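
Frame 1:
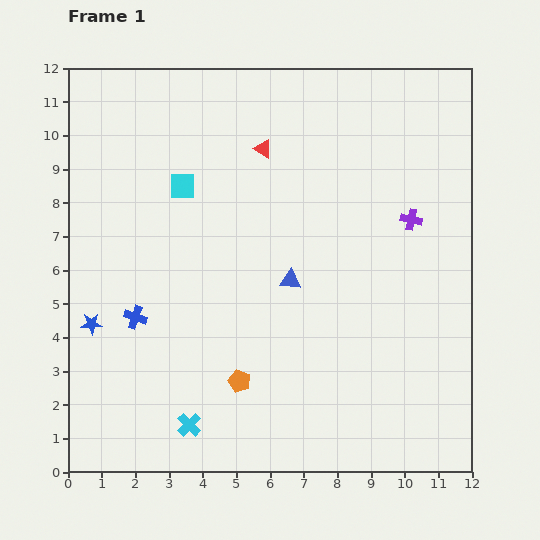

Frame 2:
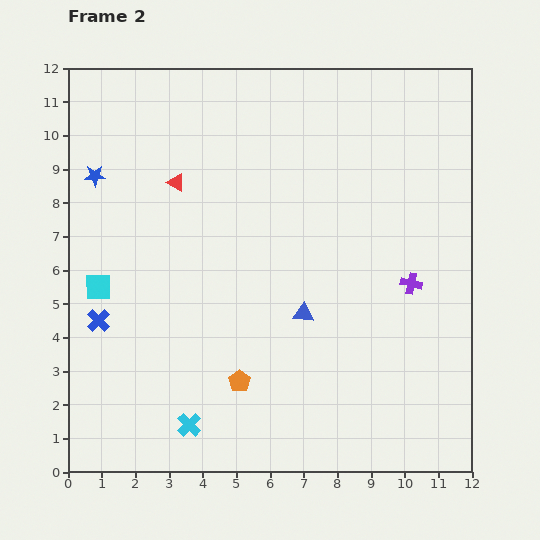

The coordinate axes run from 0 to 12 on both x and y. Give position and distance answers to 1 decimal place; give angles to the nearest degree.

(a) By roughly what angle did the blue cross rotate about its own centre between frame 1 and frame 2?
26° clockwise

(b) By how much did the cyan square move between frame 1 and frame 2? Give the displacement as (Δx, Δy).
(-2.5, -3.0)

The cyan square was at (3.4, 8.5) in frame 1 and (0.9, 5.5) in frame 2.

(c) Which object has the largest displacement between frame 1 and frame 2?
the blue star

(moved 4.4; next 3.9)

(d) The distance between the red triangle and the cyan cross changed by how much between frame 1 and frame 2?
-1.3

Distance in frame 1: 8.5. Distance in frame 2: 7.2.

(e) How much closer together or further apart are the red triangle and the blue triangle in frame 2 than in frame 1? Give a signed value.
+1.4

Distance in frame 1: 4.0. Distance in frame 2: 5.4.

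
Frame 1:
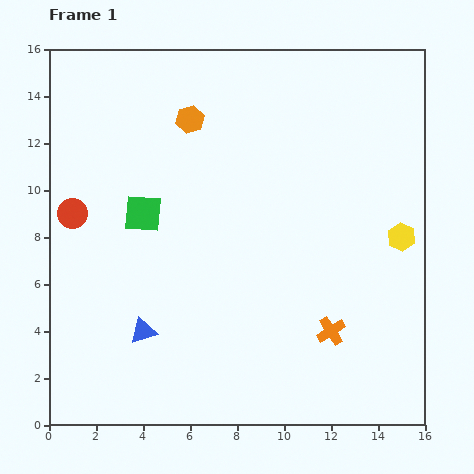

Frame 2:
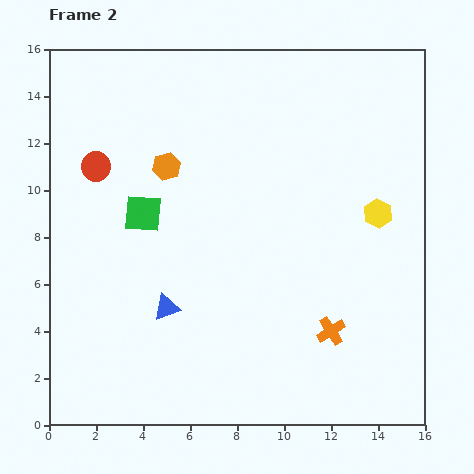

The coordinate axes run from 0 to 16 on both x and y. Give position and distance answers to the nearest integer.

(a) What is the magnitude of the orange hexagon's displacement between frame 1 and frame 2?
2

The orange hexagon moved from (6, 13) to (5, 11), a distance of √(1² + 2²) ≈ 2.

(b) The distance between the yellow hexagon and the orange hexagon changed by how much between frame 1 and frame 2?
-1

Distance in frame 1: 10. Distance in frame 2: 9.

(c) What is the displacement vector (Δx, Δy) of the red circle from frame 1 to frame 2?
(1, 2)

The red circle was at (1, 9) in frame 1 and (2, 11) in frame 2.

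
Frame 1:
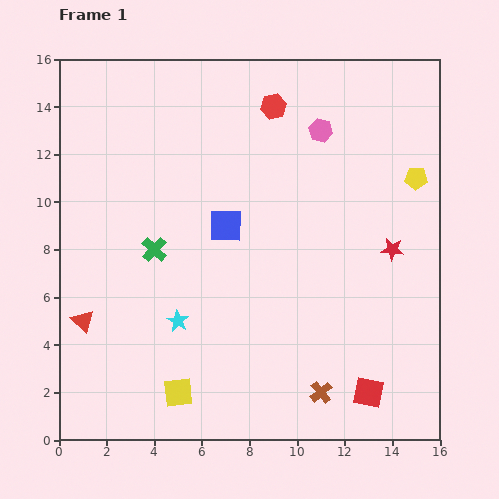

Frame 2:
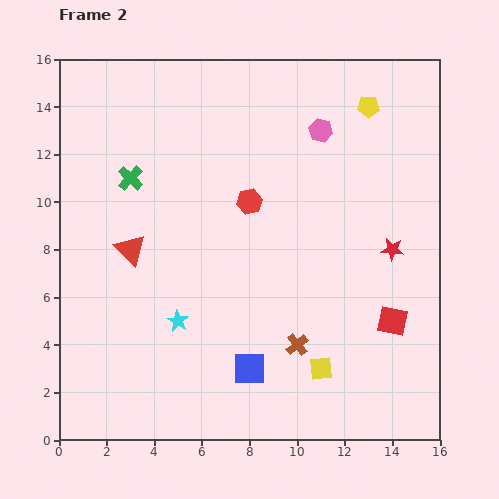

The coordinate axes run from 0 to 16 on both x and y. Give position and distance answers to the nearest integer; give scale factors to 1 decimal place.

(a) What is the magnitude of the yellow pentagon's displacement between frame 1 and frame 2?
4

The yellow pentagon moved from (15, 11) to (13, 14), a distance of √(2² + 3²) ≈ 4.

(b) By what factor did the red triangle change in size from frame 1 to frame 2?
1.4×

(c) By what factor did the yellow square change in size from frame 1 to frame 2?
0.8×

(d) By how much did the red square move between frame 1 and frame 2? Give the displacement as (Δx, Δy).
(1, 3)

The red square was at (13, 2) in frame 1 and (14, 5) in frame 2.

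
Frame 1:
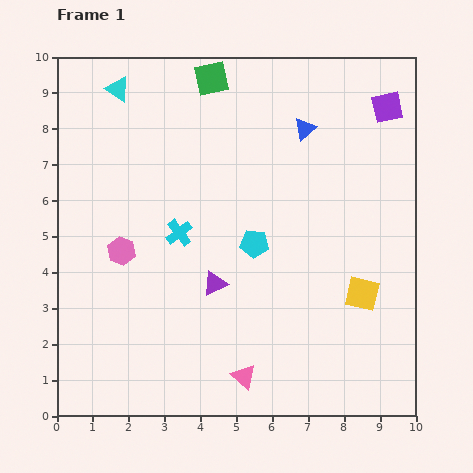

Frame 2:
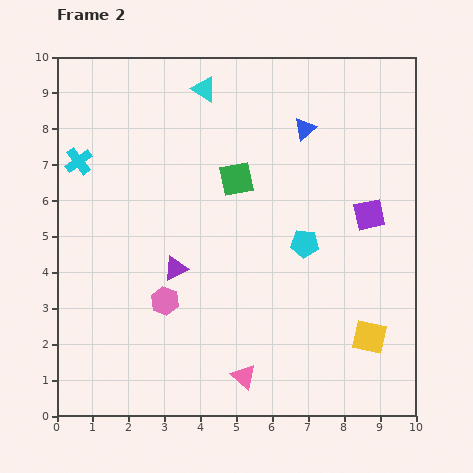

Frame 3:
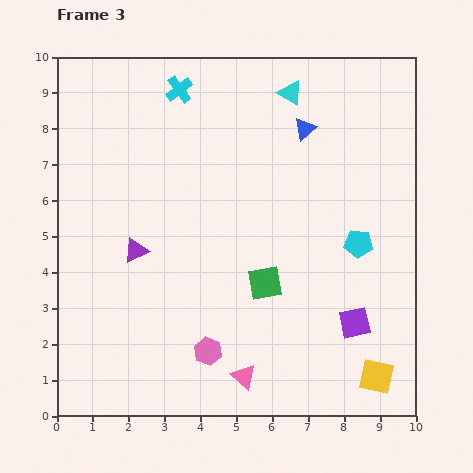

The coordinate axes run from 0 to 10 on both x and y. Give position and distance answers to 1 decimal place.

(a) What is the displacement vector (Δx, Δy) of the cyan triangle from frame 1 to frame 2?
(2.4, 0.0)

The cyan triangle was at (1.7, 9.1) in frame 1 and (4.1, 9.1) in frame 2.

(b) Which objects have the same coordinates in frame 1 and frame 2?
the blue triangle, the pink triangle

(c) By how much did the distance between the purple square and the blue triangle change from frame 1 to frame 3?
+3.2

Distance in frame 1: 2.4. Distance in frame 3: 5.6.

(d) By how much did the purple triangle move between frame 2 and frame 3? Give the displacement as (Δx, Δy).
(-1.1, 0.5)

The purple triangle was at (3.3, 4.1) in frame 2 and (2.2, 4.6) in frame 3.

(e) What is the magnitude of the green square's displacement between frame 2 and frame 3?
3.0

The green square moved from (5.0, 6.6) to (5.8, 3.7), a distance of √(0.8² + 2.9²) ≈ 3.0.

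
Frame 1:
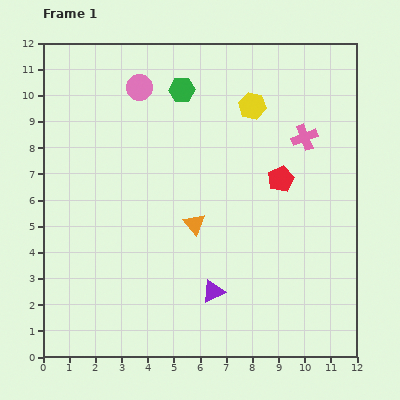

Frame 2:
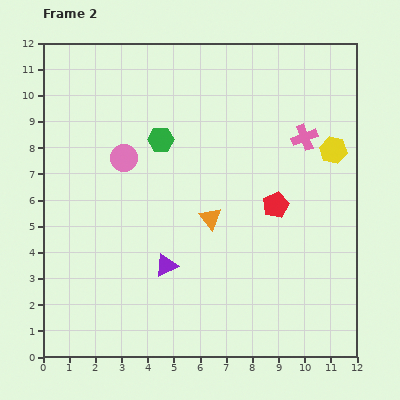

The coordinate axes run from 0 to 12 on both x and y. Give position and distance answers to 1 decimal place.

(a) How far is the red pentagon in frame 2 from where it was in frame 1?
1.0

The red pentagon moved from (9.1, 6.8) to (8.9, 5.8), a distance of √(0.2² + 1.0²) ≈ 1.0.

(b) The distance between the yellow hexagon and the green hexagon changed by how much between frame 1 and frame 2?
+3.8

Distance in frame 1: 2.8. Distance in frame 2: 6.6.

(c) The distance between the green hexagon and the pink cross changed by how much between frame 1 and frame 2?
+0.5

Distance in frame 1: 5.0. Distance in frame 2: 5.5.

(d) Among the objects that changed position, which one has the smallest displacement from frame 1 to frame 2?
the orange triangle

(moved 0.6)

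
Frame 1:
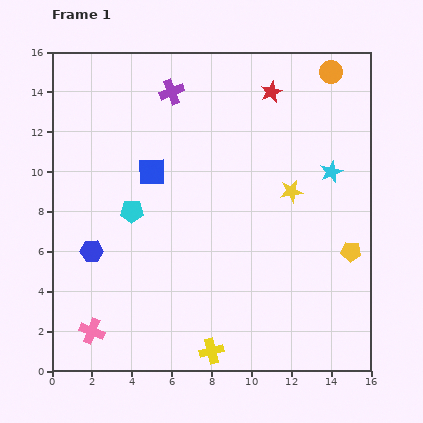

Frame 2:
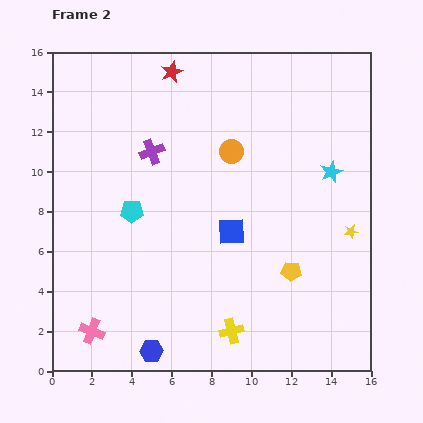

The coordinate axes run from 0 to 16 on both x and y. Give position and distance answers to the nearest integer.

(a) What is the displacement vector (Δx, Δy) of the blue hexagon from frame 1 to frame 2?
(3, -5)

The blue hexagon was at (2, 6) in frame 1 and (5, 1) in frame 2.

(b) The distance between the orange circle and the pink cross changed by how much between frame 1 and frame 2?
-7

Distance in frame 1: 18. Distance in frame 2: 11.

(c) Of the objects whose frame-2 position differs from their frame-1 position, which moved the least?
the yellow cross

(moved 1)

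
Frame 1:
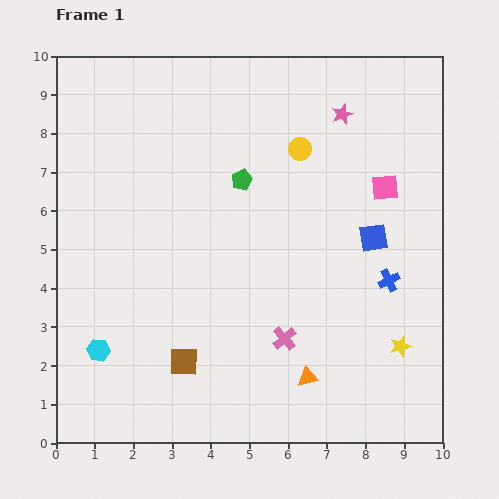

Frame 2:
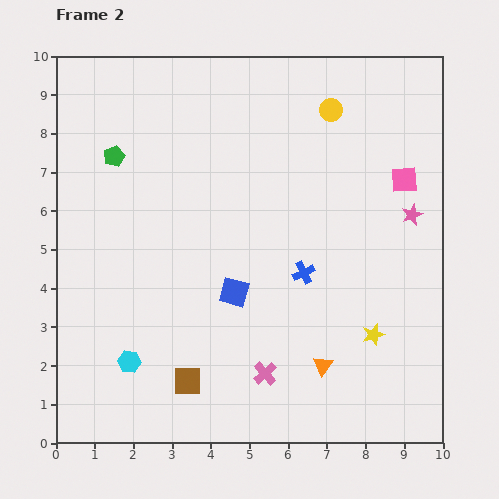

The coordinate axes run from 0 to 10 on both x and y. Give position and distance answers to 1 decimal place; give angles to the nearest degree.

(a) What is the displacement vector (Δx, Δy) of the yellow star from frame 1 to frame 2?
(-0.7, 0.3)

The yellow star was at (8.9, 2.5) in frame 1 and (8.2, 2.8) in frame 2.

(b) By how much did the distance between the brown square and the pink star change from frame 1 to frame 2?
-0.4

Distance in frame 1: 7.6. Distance in frame 2: 7.2.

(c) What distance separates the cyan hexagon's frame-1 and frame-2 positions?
0.9

The cyan hexagon moved from (1.1, 2.4) to (1.9, 2.1), a distance of √(0.8² + 0.3²) ≈ 0.9.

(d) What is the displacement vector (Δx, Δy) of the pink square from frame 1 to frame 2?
(0.5, 0.2)

The pink square was at (8.5, 6.6) in frame 1 and (9.0, 6.8) in frame 2.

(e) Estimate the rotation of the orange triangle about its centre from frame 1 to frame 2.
42° counter-clockwise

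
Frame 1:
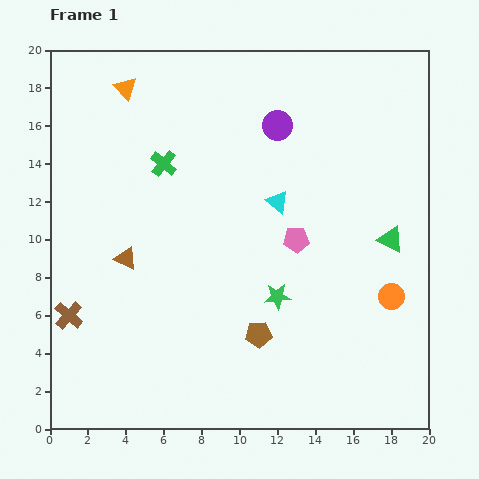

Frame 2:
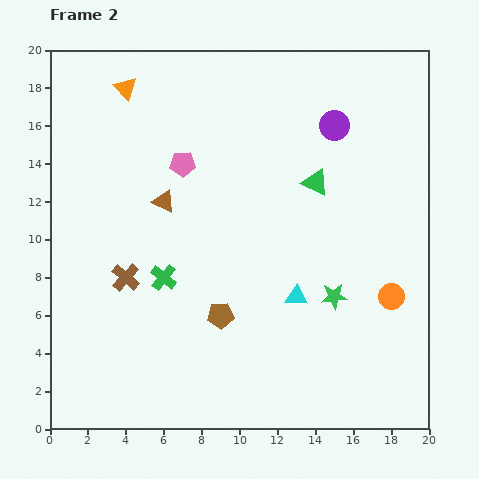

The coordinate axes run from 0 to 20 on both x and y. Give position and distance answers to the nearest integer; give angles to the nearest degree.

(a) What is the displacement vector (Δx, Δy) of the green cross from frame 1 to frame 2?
(0, -6)

The green cross was at (6, 14) in frame 1 and (6, 8) in frame 2.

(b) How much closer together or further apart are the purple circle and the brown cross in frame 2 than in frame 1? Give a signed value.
-1

Distance in frame 1: 15. Distance in frame 2: 14.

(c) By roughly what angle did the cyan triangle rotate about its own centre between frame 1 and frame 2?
35° counter-clockwise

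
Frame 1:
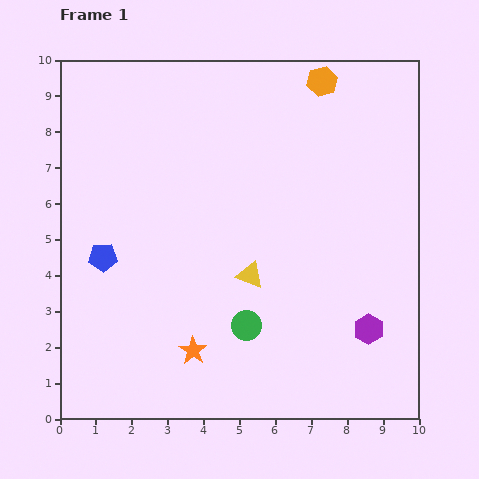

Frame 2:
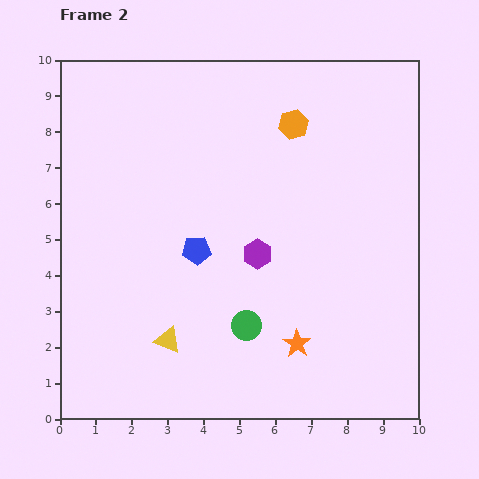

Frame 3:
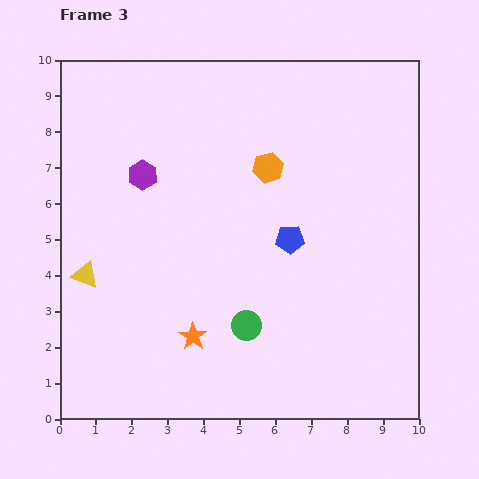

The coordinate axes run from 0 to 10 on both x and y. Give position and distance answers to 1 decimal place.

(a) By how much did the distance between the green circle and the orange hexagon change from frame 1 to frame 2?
-1.4

Distance in frame 1: 7.1. Distance in frame 2: 5.7.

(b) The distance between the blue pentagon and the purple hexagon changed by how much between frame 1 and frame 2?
-6.0

Distance in frame 1: 7.7. Distance in frame 2: 1.7.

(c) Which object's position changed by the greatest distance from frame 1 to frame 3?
the purple hexagon

(moved 7.6; next 5.2)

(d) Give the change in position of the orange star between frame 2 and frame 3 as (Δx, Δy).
(-2.9, 0.2)

The orange star was at (6.6, 2.1) in frame 2 and (3.7, 2.3) in frame 3.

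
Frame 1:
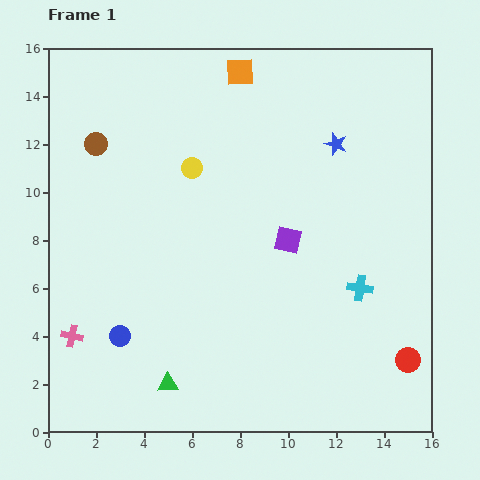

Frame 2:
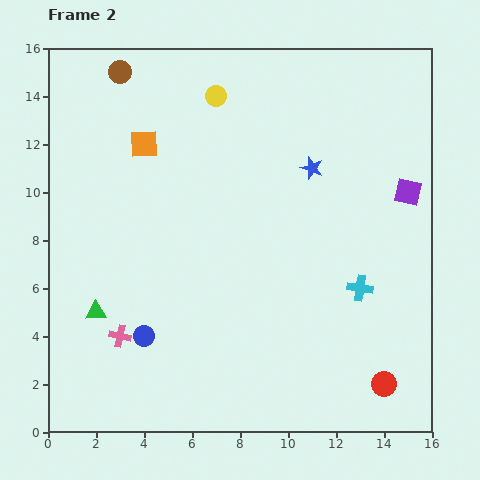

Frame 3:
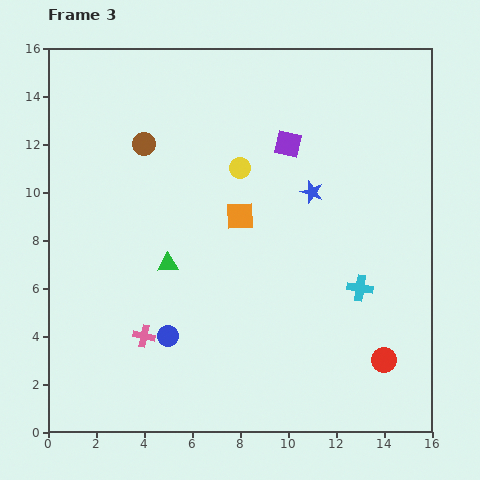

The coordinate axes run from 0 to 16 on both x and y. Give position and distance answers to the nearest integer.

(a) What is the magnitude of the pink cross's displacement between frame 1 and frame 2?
2

The pink cross moved from (1, 4) to (3, 4), a distance of √(2² + 0²) ≈ 2.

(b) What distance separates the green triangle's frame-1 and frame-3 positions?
5

The green triangle moved from (5, 2) to (5, 7), a distance of √(0² + 5²) ≈ 5.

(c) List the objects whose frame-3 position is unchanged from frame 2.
the cyan cross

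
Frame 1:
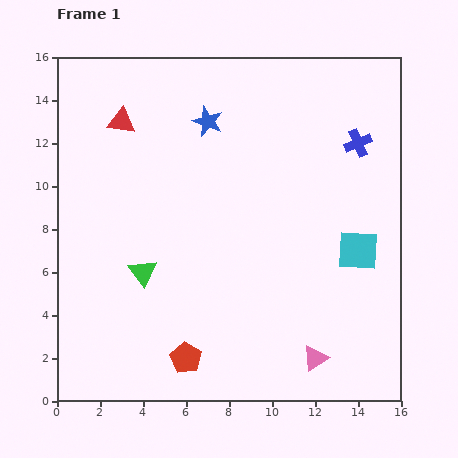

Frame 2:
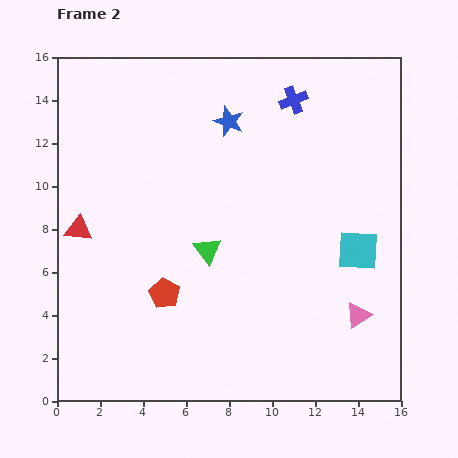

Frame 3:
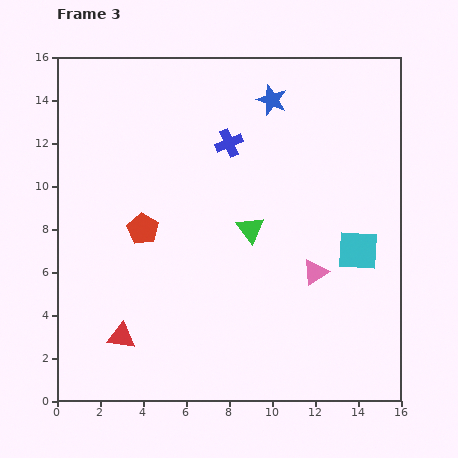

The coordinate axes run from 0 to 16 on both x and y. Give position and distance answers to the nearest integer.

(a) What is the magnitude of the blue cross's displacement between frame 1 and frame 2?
4

The blue cross moved from (14, 12) to (11, 14), a distance of √(3² + 2²) ≈ 4.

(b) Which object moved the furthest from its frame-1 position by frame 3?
the red triangle

(moved 10; next 6)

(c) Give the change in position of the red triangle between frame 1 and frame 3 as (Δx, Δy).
(0, -10)

The red triangle was at (3, 13) in frame 1 and (3, 3) in frame 3.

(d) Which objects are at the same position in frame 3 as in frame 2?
the cyan square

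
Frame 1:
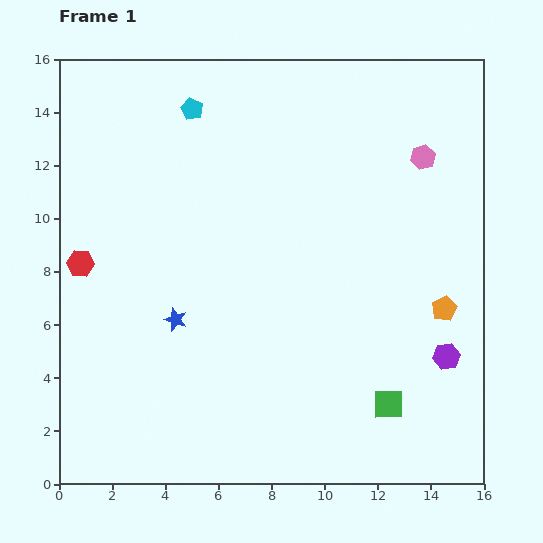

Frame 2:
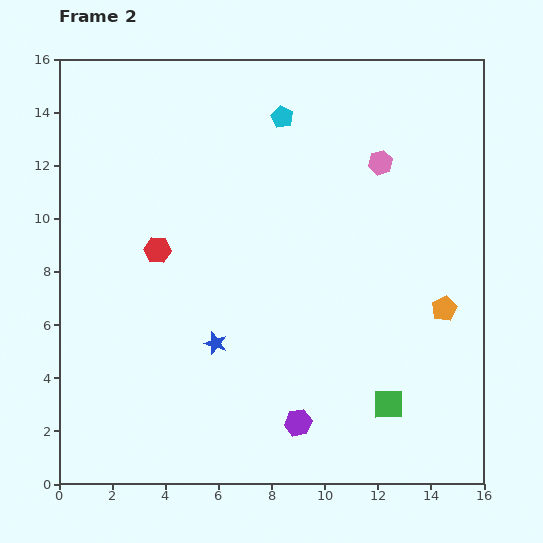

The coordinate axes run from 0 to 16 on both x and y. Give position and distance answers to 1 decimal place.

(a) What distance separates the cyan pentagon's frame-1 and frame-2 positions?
3.4

The cyan pentagon moved from (5.0, 14.1) to (8.4, 13.8), a distance of √(3.4² + 0.3²) ≈ 3.4.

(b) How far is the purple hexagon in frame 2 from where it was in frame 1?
6.1

The purple hexagon moved from (14.6, 4.8) to (9.0, 2.3), a distance of √(5.6² + 2.5²) ≈ 6.1.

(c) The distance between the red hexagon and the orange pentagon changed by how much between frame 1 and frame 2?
-2.8

Distance in frame 1: 13.8. Distance in frame 2: 11.0.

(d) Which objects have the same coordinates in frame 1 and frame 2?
the orange pentagon, the green square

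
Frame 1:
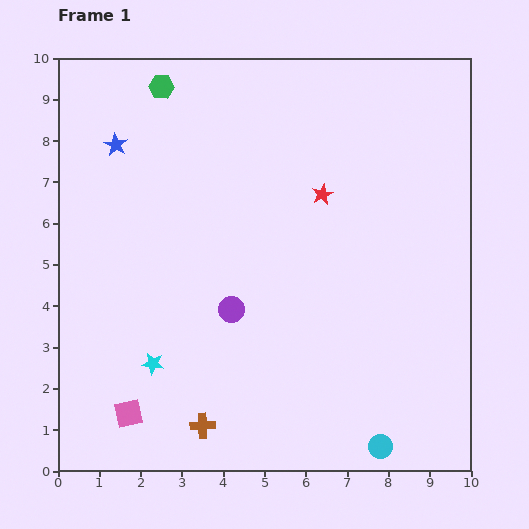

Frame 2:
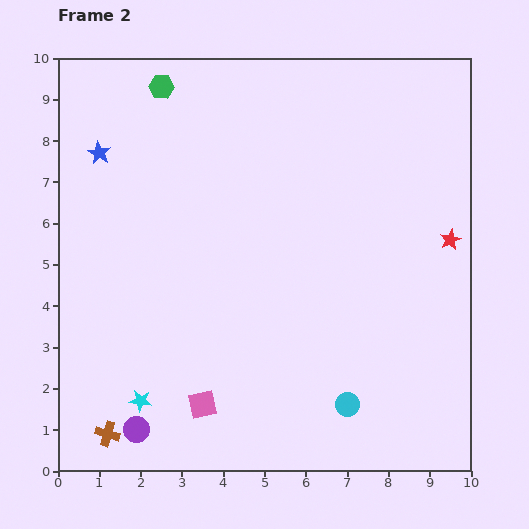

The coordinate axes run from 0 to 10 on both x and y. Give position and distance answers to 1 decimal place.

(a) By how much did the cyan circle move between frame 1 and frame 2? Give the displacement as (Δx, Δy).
(-0.8, 1.0)

The cyan circle was at (7.8, 0.6) in frame 1 and (7.0, 1.6) in frame 2.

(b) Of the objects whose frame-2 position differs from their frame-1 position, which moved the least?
the blue star

(moved 0.4)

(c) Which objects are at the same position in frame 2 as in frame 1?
the green hexagon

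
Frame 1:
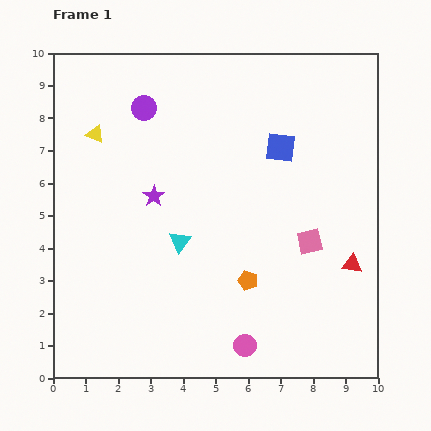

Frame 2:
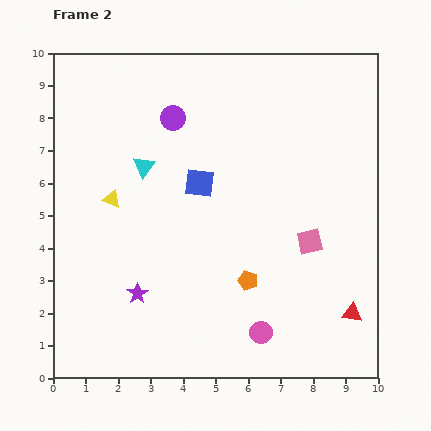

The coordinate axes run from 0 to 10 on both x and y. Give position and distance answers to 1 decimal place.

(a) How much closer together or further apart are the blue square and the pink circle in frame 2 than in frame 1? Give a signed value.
-1.2

Distance in frame 1: 6.2. Distance in frame 2: 5.0.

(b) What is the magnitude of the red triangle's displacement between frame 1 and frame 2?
1.5

The red triangle moved from (9.2, 3.5) to (9.2, 2.0), a distance of √(0.0² + 1.5²) ≈ 1.5.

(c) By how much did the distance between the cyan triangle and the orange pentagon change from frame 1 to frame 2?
+2.3

Distance in frame 1: 2.4. Distance in frame 2: 4.7.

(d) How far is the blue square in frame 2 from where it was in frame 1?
2.7

The blue square moved from (7.0, 7.1) to (4.5, 6.0), a distance of √(2.5² + 1.1²) ≈ 2.7.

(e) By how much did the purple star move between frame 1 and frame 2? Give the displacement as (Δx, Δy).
(-0.5, -3.0)

The purple star was at (3.1, 5.6) in frame 1 and (2.6, 2.6) in frame 2.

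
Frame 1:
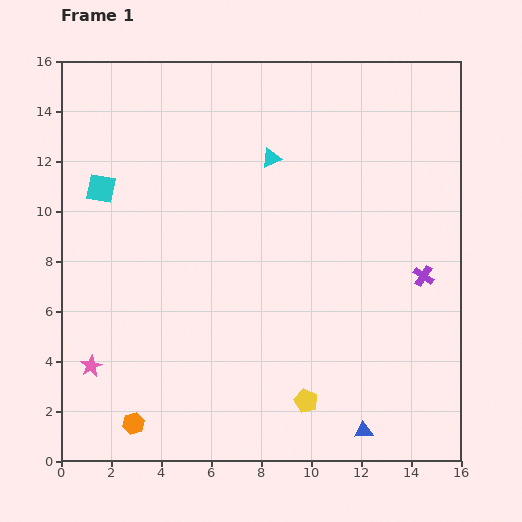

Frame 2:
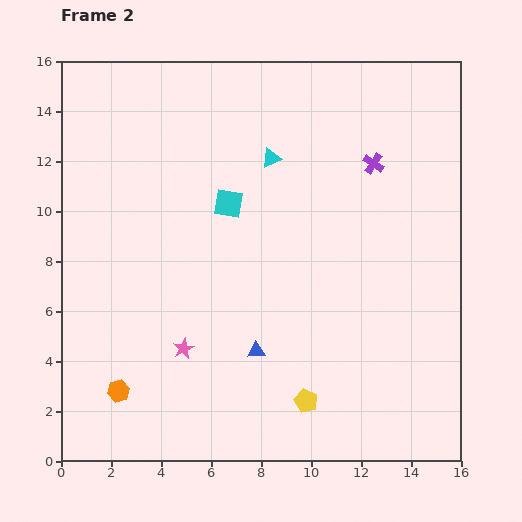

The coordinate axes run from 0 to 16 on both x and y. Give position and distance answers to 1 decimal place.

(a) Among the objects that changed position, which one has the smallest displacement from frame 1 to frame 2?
the orange hexagon

(moved 1.4)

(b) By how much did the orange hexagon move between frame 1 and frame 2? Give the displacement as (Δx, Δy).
(-0.6, 1.3)

The orange hexagon was at (2.9, 1.5) in frame 1 and (2.3, 2.8) in frame 2.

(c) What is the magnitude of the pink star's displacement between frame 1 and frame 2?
3.8

The pink star moved from (1.2, 3.8) to (4.9, 4.5), a distance of √(3.7² + 0.7²) ≈ 3.8.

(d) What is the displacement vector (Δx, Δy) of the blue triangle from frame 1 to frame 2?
(-4.3, 3.2)

The blue triangle was at (12.1, 1.2) in frame 1 and (7.8, 4.4) in frame 2.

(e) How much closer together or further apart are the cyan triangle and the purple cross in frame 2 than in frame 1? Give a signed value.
-3.6

Distance in frame 1: 7.7. Distance in frame 2: 4.1.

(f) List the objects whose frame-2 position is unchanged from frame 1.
the cyan triangle, the yellow pentagon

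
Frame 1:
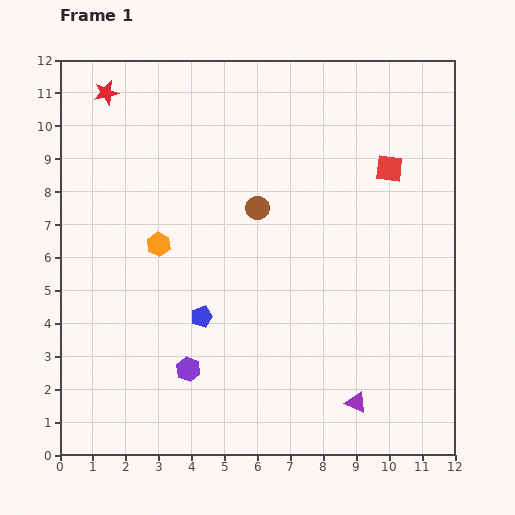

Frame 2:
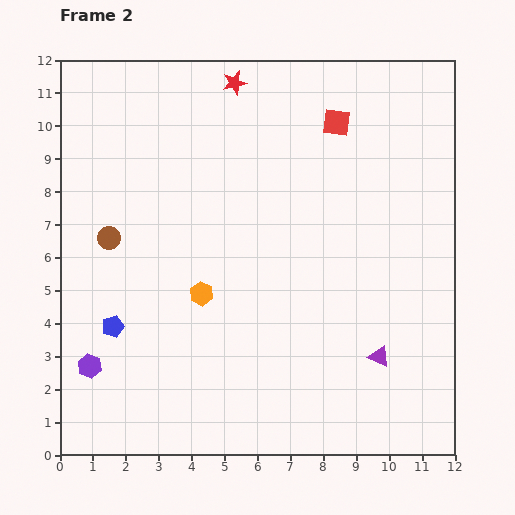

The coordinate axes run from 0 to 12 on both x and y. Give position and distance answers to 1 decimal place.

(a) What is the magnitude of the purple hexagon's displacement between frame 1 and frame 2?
3.0

The purple hexagon moved from (3.9, 2.6) to (0.9, 2.7), a distance of √(3.0² + 0.1²) ≈ 3.0.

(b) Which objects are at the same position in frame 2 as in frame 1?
none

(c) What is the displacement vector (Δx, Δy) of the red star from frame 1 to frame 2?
(3.9, 0.3)

The red star was at (1.4, 11.0) in frame 1 and (5.3, 11.3) in frame 2.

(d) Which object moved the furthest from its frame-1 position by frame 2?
the brown circle

(moved 4.6; next 3.9)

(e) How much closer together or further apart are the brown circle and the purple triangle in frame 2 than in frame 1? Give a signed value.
+2.4

Distance in frame 1: 6.6. Distance in frame 2: 9.0.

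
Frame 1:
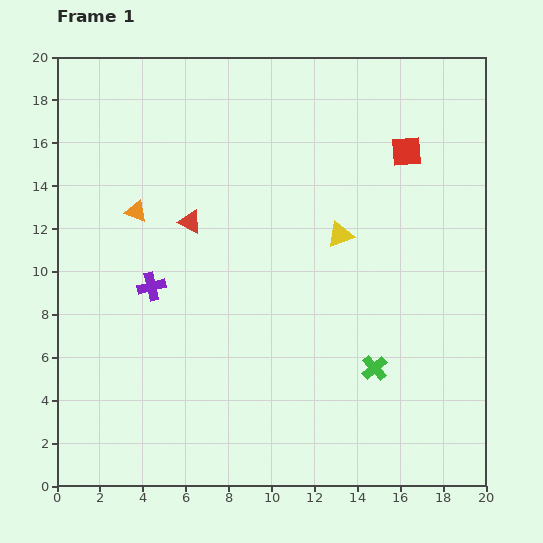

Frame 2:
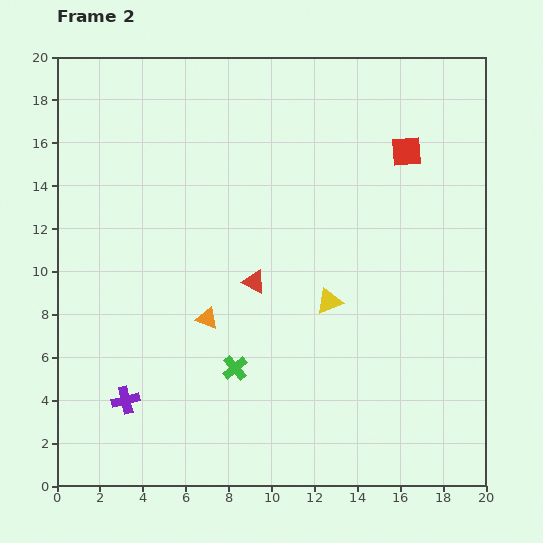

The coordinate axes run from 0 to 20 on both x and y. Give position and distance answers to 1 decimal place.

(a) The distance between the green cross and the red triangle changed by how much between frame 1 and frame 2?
-6.9

Distance in frame 1: 11.0. Distance in frame 2: 4.1.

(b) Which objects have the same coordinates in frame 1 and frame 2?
the red square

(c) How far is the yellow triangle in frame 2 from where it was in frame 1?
3.1

The yellow triangle moved from (13.2, 11.7) to (12.7, 8.6), a distance of √(0.5² + 3.1²) ≈ 3.1.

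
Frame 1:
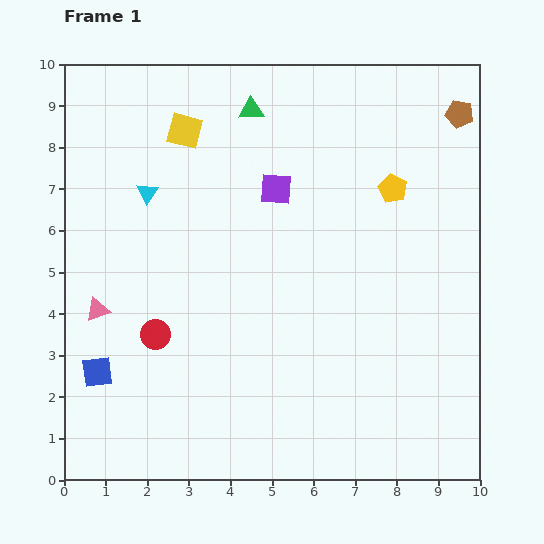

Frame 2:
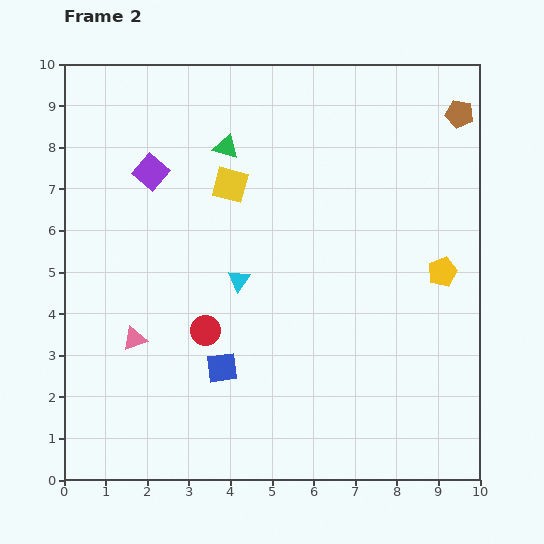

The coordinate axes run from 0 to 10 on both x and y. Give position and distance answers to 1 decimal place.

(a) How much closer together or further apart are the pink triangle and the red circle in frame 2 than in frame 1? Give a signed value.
+0.2

Distance in frame 1: 1.5. Distance in frame 2: 1.7.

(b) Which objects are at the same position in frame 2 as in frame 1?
the brown pentagon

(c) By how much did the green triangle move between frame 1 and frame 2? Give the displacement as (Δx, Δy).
(-0.6, -0.9)

The green triangle was at (4.5, 8.9) in frame 1 and (3.9, 8.0) in frame 2.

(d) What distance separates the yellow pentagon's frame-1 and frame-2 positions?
2.3

The yellow pentagon moved from (7.9, 7.0) to (9.1, 5.0), a distance of √(1.2² + 2.0²) ≈ 2.3.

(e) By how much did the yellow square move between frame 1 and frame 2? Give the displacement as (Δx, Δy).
(1.1, -1.3)

The yellow square was at (2.9, 8.4) in frame 1 and (4.0, 7.1) in frame 2.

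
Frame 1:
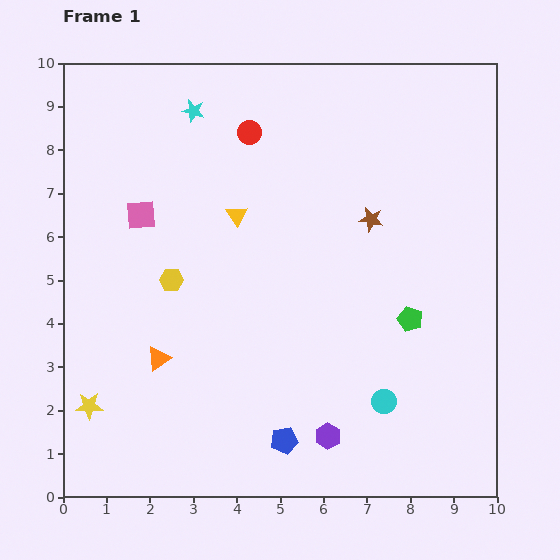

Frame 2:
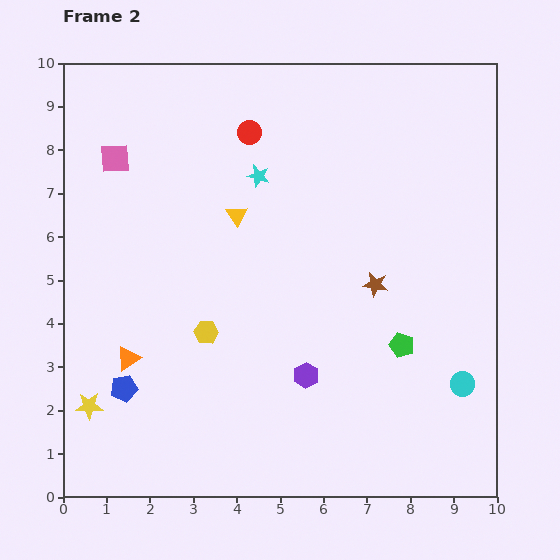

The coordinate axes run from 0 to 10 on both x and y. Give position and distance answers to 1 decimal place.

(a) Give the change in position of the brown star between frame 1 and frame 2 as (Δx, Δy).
(0.1, -1.5)

The brown star was at (7.1, 6.4) in frame 1 and (7.2, 4.9) in frame 2.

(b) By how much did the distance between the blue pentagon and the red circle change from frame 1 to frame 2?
-0.5

Distance in frame 1: 7.1. Distance in frame 2: 6.6.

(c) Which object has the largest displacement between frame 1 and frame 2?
the blue pentagon

(moved 3.9; next 2.1)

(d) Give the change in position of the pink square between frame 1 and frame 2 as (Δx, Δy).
(-0.6, 1.3)

The pink square was at (1.8, 6.5) in frame 1 and (1.2, 7.8) in frame 2.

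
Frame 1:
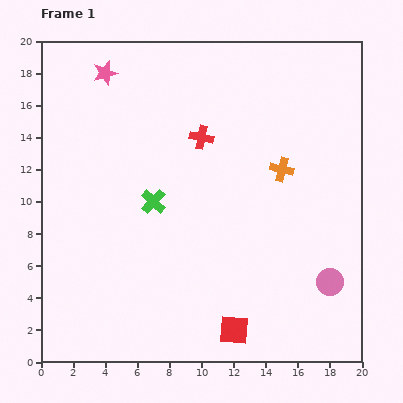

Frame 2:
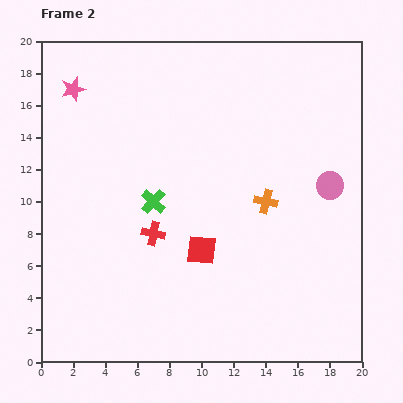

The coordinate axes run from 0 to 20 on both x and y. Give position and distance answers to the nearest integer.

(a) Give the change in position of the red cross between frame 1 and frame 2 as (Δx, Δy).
(-3, -6)

The red cross was at (10, 14) in frame 1 and (7, 8) in frame 2.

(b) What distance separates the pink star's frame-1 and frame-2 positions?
2

The pink star moved from (4, 18) to (2, 17), a distance of √(2² + 1²) ≈ 2.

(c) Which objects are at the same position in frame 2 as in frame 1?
the green cross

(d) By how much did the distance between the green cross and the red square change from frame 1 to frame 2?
-5

Distance in frame 1: 9. Distance in frame 2: 4.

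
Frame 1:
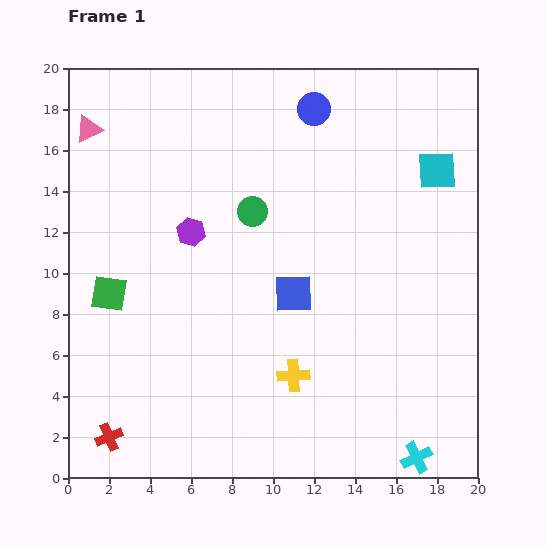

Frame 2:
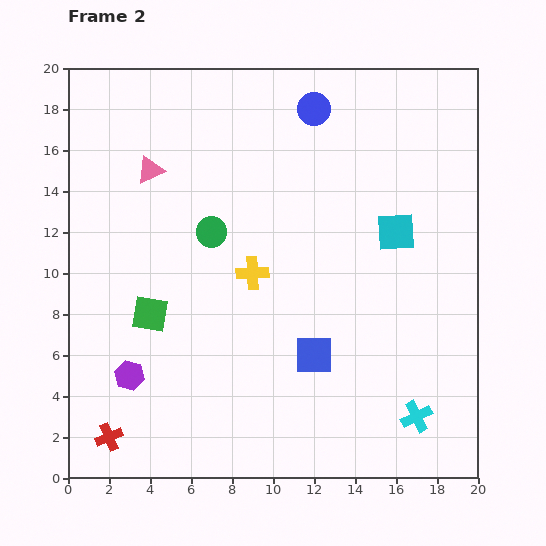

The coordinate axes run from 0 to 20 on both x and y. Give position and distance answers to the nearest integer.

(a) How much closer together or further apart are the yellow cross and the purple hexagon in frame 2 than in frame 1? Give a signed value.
-1

Distance in frame 1: 9. Distance in frame 2: 8.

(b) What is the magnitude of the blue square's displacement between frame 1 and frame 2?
3

The blue square moved from (11, 9) to (12, 6), a distance of √(1² + 3²) ≈ 3.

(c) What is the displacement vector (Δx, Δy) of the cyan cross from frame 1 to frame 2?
(0, 2)

The cyan cross was at (17, 1) in frame 1 and (17, 3) in frame 2.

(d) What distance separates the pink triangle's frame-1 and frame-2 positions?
4

The pink triangle moved from (1, 17) to (4, 15), a distance of √(3² + 2²) ≈ 4.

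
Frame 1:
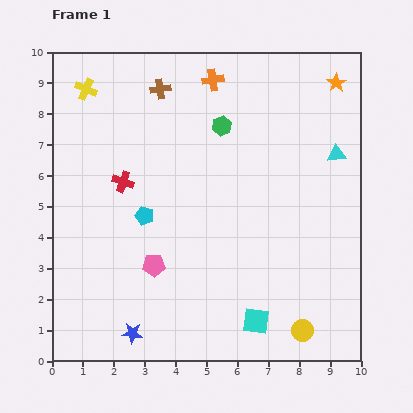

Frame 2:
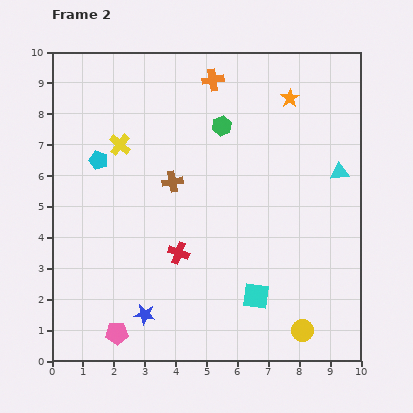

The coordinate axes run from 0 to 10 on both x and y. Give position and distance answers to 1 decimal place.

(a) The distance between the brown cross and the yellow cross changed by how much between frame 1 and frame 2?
-0.3

Distance in frame 1: 2.4. Distance in frame 2: 2.1.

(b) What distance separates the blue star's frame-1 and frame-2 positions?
0.7

The blue star moved from (2.6, 0.9) to (3.0, 1.5), a distance of √(0.4² + 0.6²) ≈ 0.7.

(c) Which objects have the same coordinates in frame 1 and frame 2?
the yellow circle, the green hexagon, the orange cross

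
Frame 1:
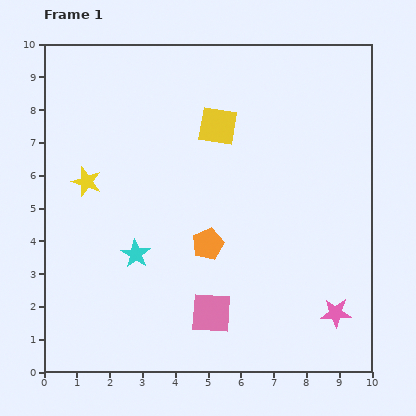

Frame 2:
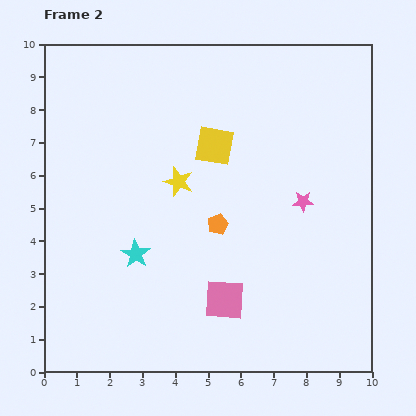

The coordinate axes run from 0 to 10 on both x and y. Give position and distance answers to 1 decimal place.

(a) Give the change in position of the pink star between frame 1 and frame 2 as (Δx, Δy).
(-1.0, 3.4)

The pink star was at (8.9, 1.8) in frame 1 and (7.9, 5.2) in frame 2.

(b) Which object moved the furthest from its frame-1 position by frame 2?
the pink star

(moved 3.5; next 2.8)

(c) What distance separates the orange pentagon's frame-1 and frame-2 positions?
0.7

The orange pentagon moved from (5.0, 3.9) to (5.3, 4.5), a distance of √(0.3² + 0.6²) ≈ 0.7.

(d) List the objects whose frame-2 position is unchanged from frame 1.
the cyan star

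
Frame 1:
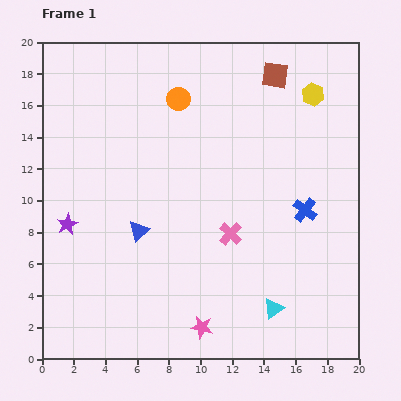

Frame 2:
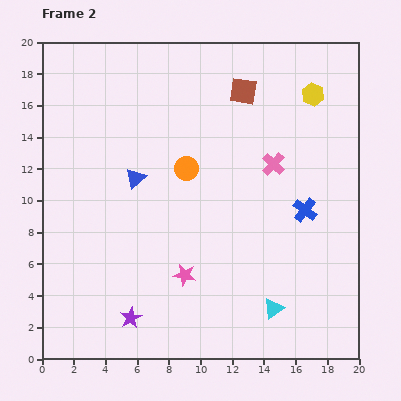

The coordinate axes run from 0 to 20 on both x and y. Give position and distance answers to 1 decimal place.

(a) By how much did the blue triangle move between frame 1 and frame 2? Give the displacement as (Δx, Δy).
(-0.2, 3.3)

The blue triangle was at (6.1, 8.1) in frame 1 and (5.9, 11.4) in frame 2.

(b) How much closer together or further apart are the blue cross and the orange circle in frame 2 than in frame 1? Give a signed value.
-2.7

Distance in frame 1: 10.6. Distance in frame 2: 7.9.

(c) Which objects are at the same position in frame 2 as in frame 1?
the blue cross, the cyan triangle, the yellow hexagon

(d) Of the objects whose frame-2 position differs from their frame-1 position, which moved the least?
the brown square

(moved 2.2)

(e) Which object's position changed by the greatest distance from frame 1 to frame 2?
the purple star

(moved 7.1; next 5.2)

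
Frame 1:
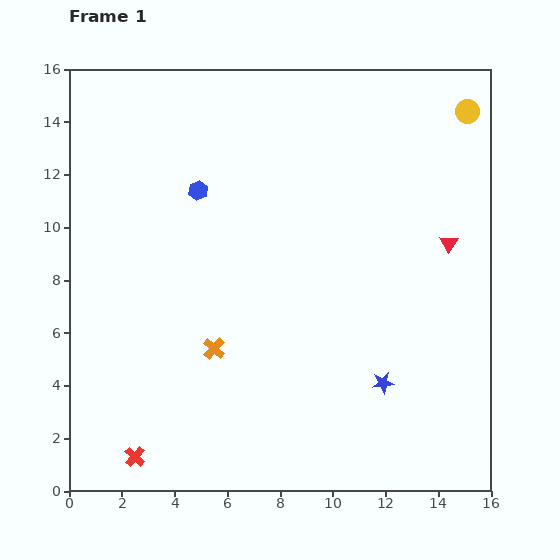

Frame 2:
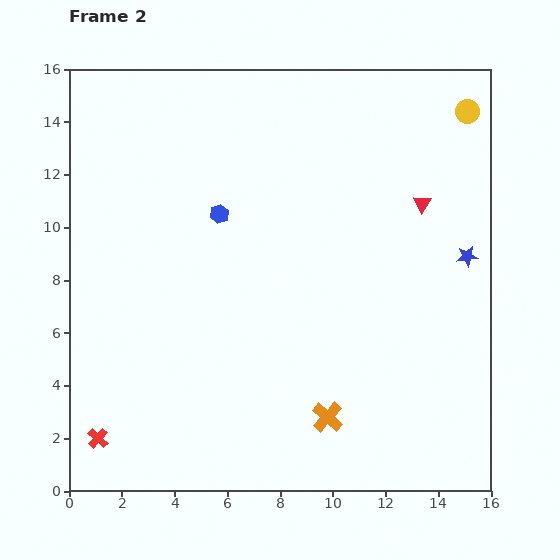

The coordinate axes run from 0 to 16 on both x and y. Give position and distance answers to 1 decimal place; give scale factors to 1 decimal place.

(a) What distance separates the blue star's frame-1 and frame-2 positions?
5.8

The blue star moved from (11.9, 4.1) to (15.1, 8.9), a distance of √(3.2² + 4.8²) ≈ 5.8.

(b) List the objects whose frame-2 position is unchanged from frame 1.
the yellow circle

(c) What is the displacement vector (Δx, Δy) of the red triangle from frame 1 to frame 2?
(-1.0, 1.5)

The red triangle was at (14.4, 9.4) in frame 1 and (13.4, 10.9) in frame 2.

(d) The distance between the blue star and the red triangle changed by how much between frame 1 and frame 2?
-3.3

Distance in frame 1: 5.9. Distance in frame 2: 2.6.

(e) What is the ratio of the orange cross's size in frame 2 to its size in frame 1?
1.4×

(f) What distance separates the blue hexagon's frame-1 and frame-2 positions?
1.2

The blue hexagon moved from (4.9, 11.4) to (5.7, 10.5), a distance of √(0.8² + 0.9²) ≈ 1.2.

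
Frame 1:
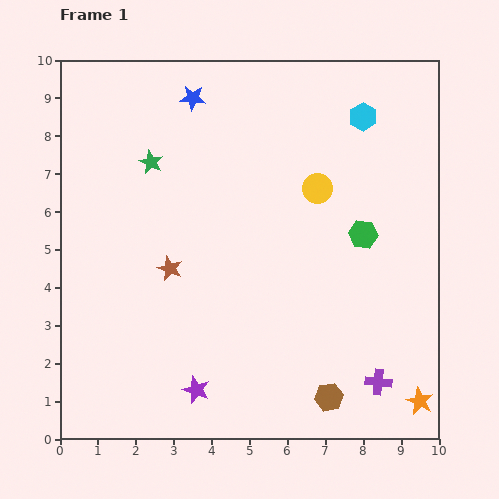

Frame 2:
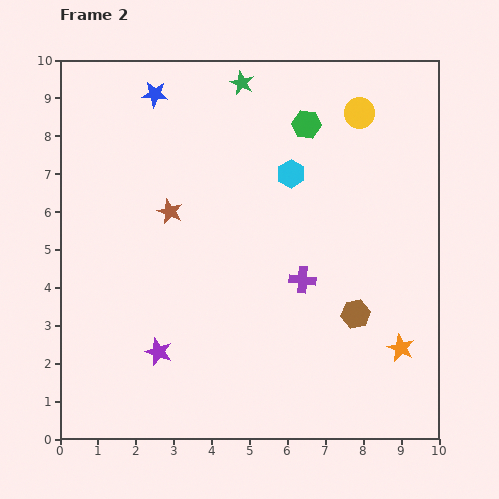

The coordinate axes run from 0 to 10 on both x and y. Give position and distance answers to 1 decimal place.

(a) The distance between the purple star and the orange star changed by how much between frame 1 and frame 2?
+0.5

Distance in frame 1: 5.9. Distance in frame 2: 6.4.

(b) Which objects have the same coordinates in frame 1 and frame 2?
none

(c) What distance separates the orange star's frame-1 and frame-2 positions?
1.5

The orange star moved from (9.5, 1.0) to (9.0, 2.4), a distance of √(0.5² + 1.4²) ≈ 1.5.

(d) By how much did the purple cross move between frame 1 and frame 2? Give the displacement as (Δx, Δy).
(-2.0, 2.7)

The purple cross was at (8.4, 1.5) in frame 1 and (6.4, 4.2) in frame 2.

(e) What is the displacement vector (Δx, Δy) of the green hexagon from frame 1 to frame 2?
(-1.5, 2.9)

The green hexagon was at (8.0, 5.4) in frame 1 and (6.5, 8.3) in frame 2.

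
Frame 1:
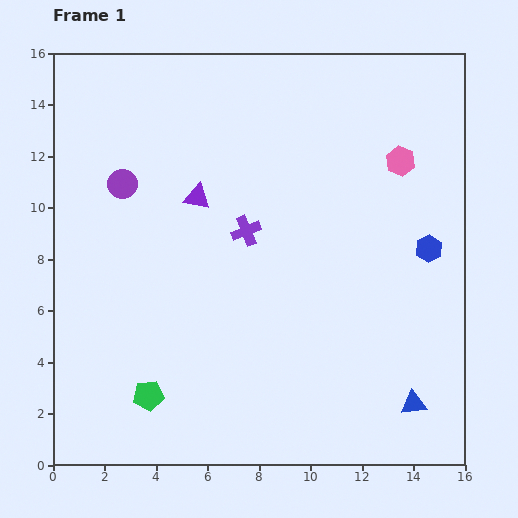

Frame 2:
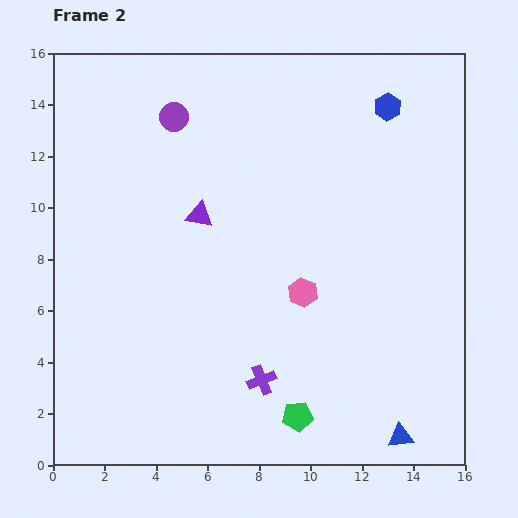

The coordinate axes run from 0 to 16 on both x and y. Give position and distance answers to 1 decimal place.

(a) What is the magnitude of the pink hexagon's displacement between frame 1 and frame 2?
6.4

The pink hexagon moved from (13.5, 11.8) to (9.7, 6.7), a distance of √(3.8² + 5.1²) ≈ 6.4.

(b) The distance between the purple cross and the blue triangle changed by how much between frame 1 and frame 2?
-3.5

Distance in frame 1: 9.3. Distance in frame 2: 5.8.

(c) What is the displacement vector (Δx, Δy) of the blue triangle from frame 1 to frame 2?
(-0.5, -1.3)

The blue triangle was at (14.0, 2.4) in frame 1 and (13.5, 1.1) in frame 2.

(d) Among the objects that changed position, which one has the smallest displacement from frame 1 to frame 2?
the purple triangle

(moved 0.7)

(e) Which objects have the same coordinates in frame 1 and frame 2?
none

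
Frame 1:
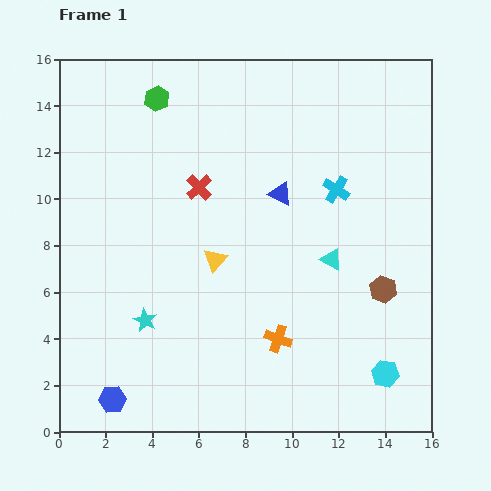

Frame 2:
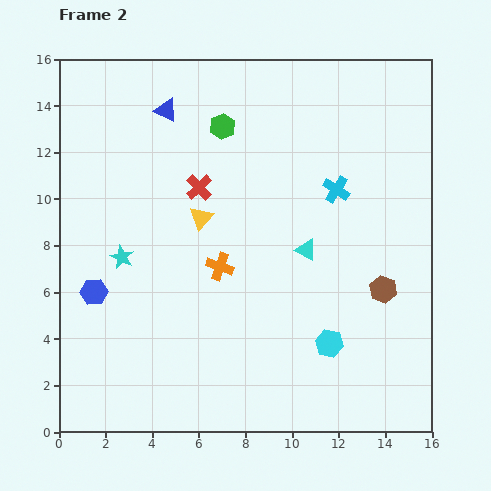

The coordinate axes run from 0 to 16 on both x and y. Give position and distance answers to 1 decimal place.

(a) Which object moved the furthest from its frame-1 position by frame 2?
the blue triangle

(moved 6.1; next 4.7)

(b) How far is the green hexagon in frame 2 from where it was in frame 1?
3.0

The green hexagon moved from (4.2, 14.3) to (7.0, 13.1), a distance of √(2.8² + 1.2²) ≈ 3.0.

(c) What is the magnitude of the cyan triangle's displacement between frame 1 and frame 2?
1.2

The cyan triangle moved from (11.7, 7.4) to (10.6, 7.8), a distance of √(1.1² + 0.4²) ≈ 1.2.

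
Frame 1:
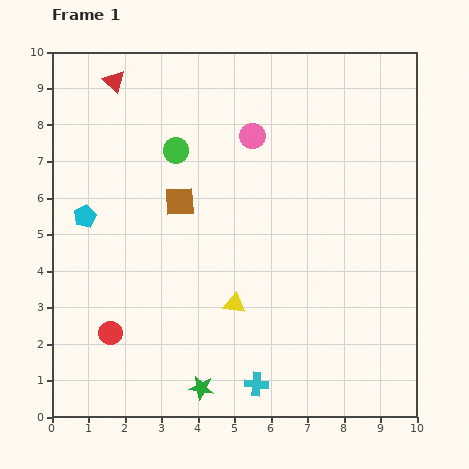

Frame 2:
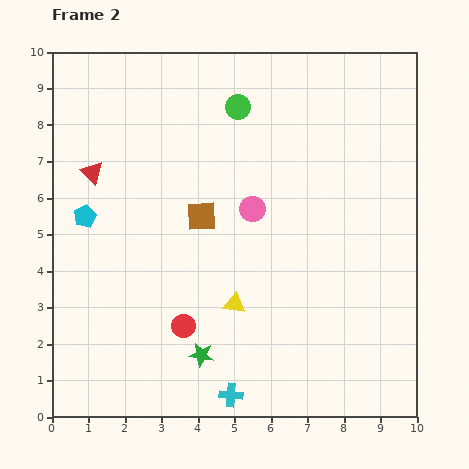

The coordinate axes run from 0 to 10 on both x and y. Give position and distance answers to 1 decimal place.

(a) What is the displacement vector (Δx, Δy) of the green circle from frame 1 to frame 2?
(1.7, 1.2)

The green circle was at (3.4, 7.3) in frame 1 and (5.1, 8.5) in frame 2.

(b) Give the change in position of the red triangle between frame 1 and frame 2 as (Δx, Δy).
(-0.6, -2.5)

The red triangle was at (1.7, 9.2) in frame 1 and (1.1, 6.7) in frame 2.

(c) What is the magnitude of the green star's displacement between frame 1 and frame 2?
0.9

The green star moved from (4.1, 0.8) to (4.1, 1.7), a distance of √(0.0² + 0.9²) ≈ 0.9.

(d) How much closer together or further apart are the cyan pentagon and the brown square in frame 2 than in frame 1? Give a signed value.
+0.6

Distance in frame 1: 2.6. Distance in frame 2: 3.2.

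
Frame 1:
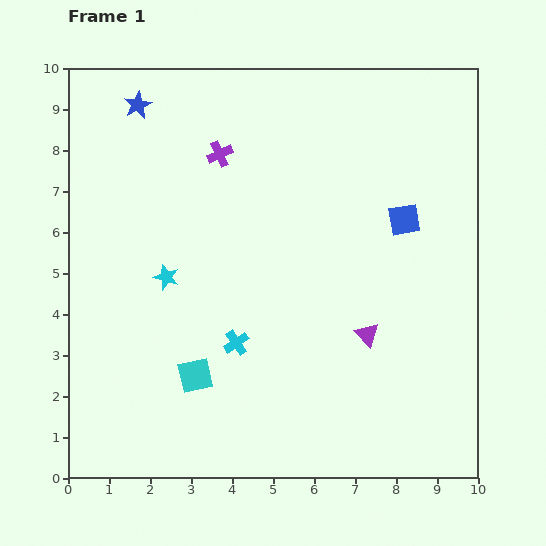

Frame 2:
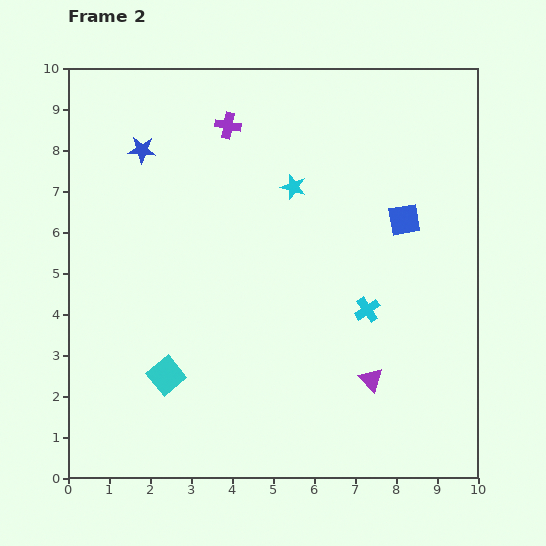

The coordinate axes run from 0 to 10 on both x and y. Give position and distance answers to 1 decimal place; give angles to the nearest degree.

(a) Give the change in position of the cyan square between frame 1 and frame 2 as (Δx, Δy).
(-0.7, 0.0)

The cyan square was at (3.1, 2.5) in frame 1 and (2.4, 2.5) in frame 2.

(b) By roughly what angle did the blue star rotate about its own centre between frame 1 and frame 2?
31° clockwise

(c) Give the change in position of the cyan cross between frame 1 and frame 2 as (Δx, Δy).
(3.2, 0.8)

The cyan cross was at (4.1, 3.3) in frame 1 and (7.3, 4.1) in frame 2.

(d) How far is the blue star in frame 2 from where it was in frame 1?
1.1

The blue star moved from (1.7, 9.1) to (1.8, 8.0), a distance of √(0.1² + 1.1²) ≈ 1.1.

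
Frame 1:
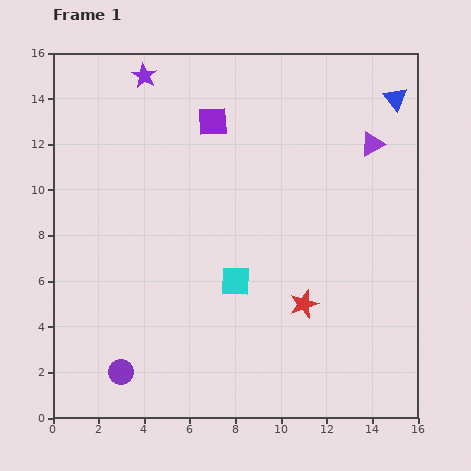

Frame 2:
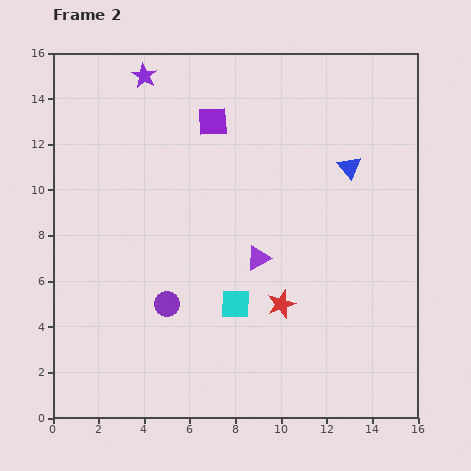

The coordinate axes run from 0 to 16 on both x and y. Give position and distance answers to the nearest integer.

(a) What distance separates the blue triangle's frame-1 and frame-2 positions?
4

The blue triangle moved from (15, 14) to (13, 11), a distance of √(2² + 3²) ≈ 4.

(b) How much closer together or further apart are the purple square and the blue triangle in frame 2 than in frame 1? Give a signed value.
-2

Distance in frame 1: 8. Distance in frame 2: 6.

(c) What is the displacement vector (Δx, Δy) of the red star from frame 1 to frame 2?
(-1, 0)

The red star was at (11, 5) in frame 1 and (10, 5) in frame 2.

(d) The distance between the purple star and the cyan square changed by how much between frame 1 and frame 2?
+1

Distance in frame 1: 10. Distance in frame 2: 11.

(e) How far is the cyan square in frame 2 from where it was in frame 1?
1

The cyan square moved from (8, 6) to (8, 5), a distance of √(0² + 1²) ≈ 1.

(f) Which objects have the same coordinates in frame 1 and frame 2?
the purple star, the purple square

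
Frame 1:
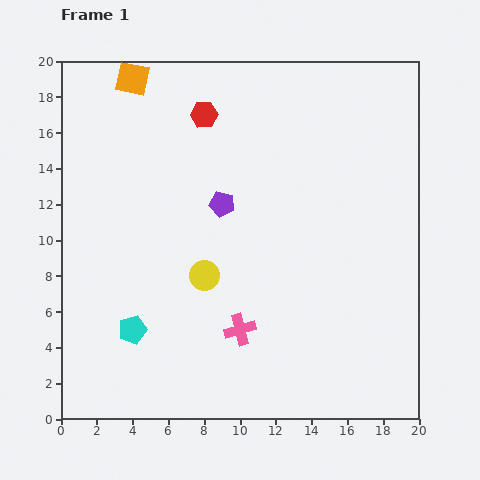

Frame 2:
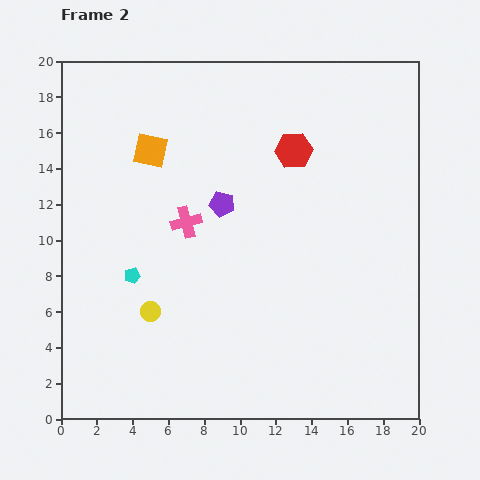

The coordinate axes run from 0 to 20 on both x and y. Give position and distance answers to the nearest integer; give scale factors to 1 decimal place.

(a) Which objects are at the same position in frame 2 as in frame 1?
the purple pentagon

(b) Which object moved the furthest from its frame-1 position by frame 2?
the pink cross

(moved 7; next 5)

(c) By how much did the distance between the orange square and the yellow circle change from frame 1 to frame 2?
-3

Distance in frame 1: 12. Distance in frame 2: 9.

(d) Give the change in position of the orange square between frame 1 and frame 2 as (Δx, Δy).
(1, -4)

The orange square was at (4, 19) in frame 1 and (5, 15) in frame 2.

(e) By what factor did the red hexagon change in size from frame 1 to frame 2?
1.4×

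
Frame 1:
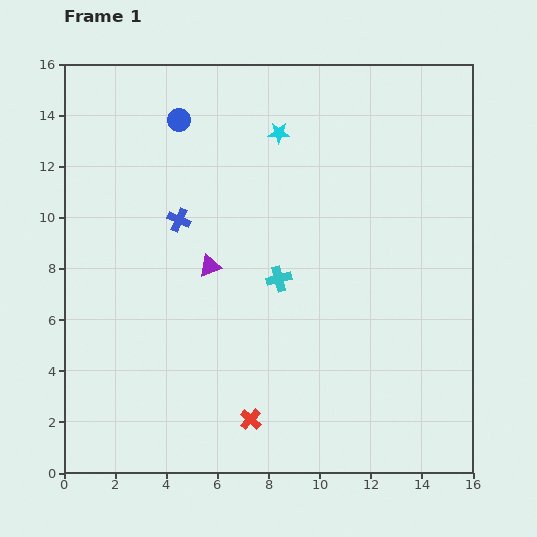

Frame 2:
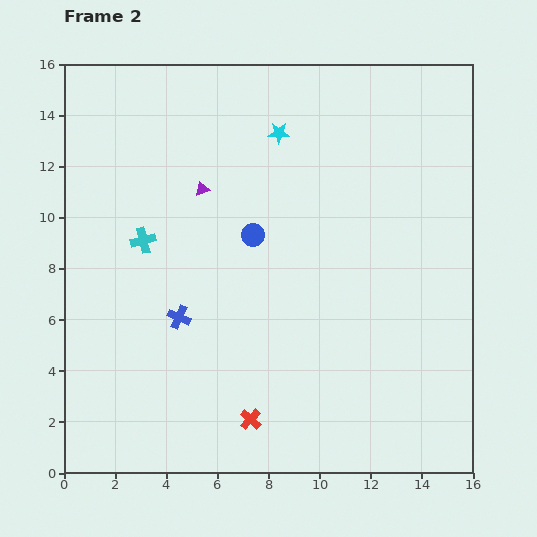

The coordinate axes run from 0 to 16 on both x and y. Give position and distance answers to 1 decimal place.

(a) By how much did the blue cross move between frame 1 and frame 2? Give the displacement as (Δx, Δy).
(0.0, -3.8)

The blue cross was at (4.5, 9.9) in frame 1 and (4.5, 6.1) in frame 2.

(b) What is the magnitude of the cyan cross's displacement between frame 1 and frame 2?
5.5

The cyan cross moved from (8.4, 7.6) to (3.1, 9.1), a distance of √(5.3² + 1.5²) ≈ 5.5.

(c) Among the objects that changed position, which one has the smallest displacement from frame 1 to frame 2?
the purple triangle

(moved 3.0)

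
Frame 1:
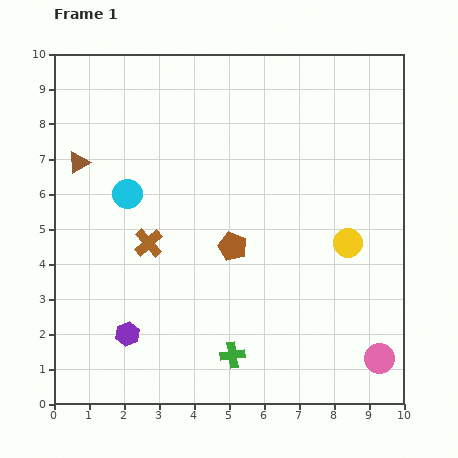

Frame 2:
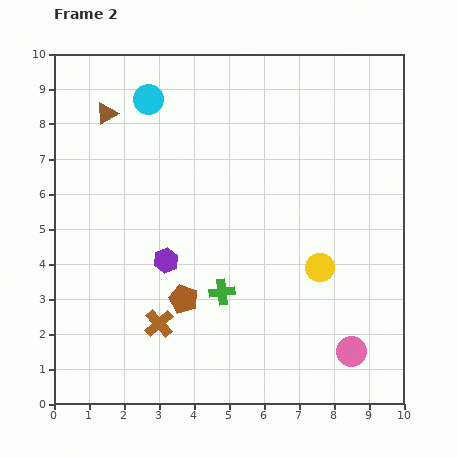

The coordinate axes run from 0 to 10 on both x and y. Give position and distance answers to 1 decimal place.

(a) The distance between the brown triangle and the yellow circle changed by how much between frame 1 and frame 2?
-0.5

Distance in frame 1: 8.0. Distance in frame 2: 7.5.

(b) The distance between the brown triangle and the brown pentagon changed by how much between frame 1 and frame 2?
+0.7

Distance in frame 1: 5.0. Distance in frame 2: 5.7.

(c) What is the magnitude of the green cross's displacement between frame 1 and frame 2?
1.8

The green cross moved from (5.1, 1.4) to (4.8, 3.2), a distance of √(0.3² + 1.8²) ≈ 1.8.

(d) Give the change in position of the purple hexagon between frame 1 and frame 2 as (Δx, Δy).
(1.1, 2.1)

The purple hexagon was at (2.1, 2.0) in frame 1 and (3.2, 4.1) in frame 2.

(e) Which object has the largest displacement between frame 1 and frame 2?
the cyan circle

(moved 2.8; next 2.4)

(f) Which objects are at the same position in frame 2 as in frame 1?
none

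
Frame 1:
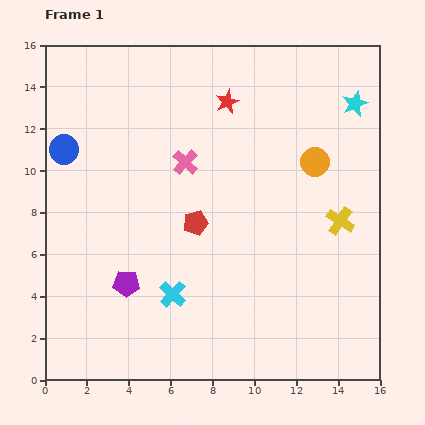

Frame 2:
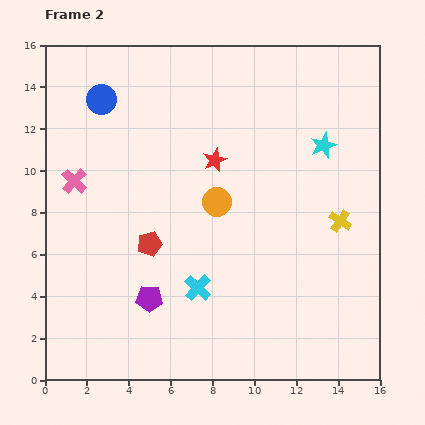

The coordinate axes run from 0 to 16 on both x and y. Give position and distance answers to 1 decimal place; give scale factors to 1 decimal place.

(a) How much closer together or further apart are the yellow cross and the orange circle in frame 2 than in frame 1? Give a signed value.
+3.0

Distance in frame 1: 3.0. Distance in frame 2: 6.0.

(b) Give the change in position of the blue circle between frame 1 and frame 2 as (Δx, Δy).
(1.8, 2.4)

The blue circle was at (0.9, 11.0) in frame 1 and (2.7, 13.4) in frame 2.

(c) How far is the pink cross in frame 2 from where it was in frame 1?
5.4

The pink cross moved from (6.7, 10.4) to (1.4, 9.5), a distance of √(5.3² + 0.9²) ≈ 5.4.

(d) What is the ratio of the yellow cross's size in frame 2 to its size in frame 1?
0.8×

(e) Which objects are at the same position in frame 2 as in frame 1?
the yellow cross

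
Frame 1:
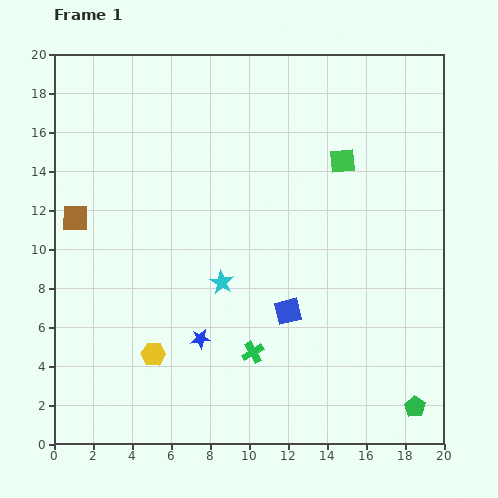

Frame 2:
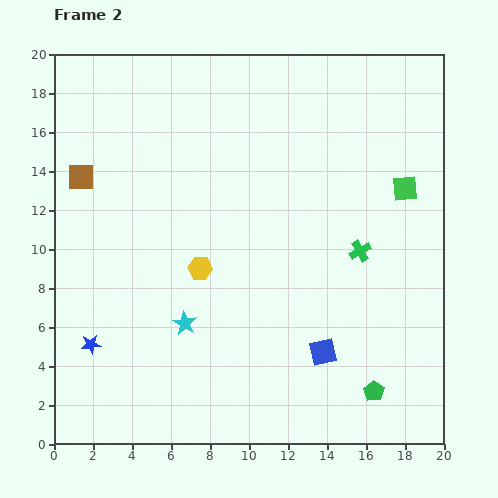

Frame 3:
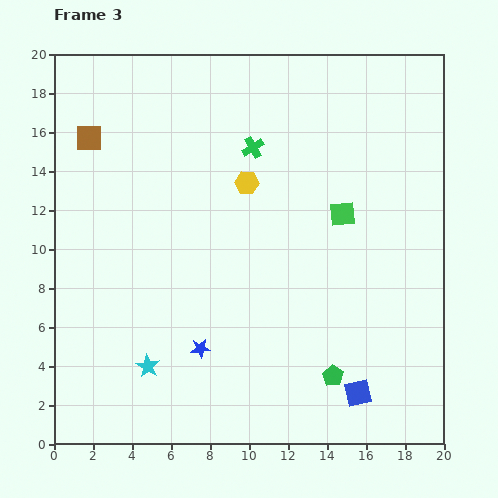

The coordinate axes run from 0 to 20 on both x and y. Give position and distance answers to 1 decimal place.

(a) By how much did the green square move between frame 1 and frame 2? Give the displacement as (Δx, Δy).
(3.2, -1.4)

The green square was at (14.8, 14.5) in frame 1 and (18.0, 13.1) in frame 2.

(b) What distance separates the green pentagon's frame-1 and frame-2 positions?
2.2

The green pentagon moved from (18.5, 1.9) to (16.4, 2.7), a distance of √(2.1² + 0.8²) ≈ 2.2.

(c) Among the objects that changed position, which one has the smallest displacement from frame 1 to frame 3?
the blue star

(moved 0.5)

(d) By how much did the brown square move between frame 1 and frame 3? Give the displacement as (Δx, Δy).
(0.7, 4.1)

The brown square was at (1.1, 11.6) in frame 1 and (1.8, 15.7) in frame 3.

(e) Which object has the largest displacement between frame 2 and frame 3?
the green cross

(moved 7.6; next 5.6)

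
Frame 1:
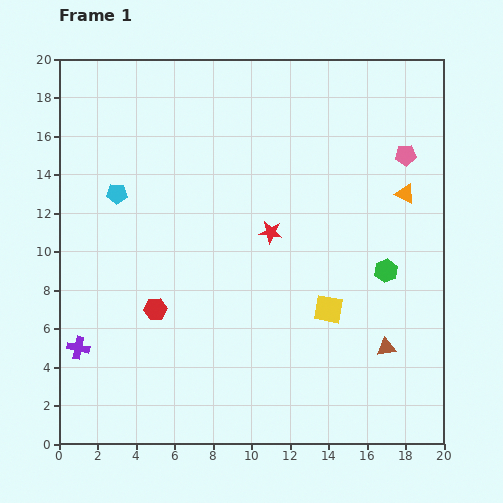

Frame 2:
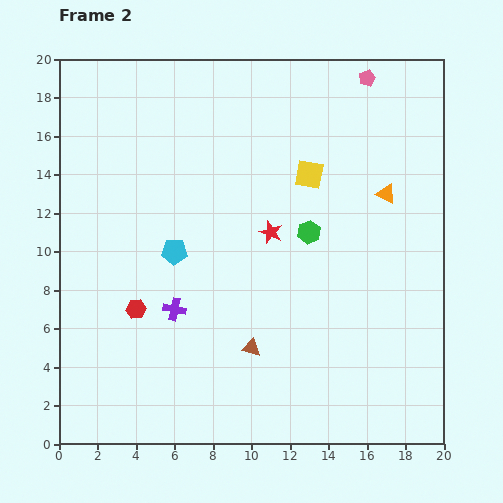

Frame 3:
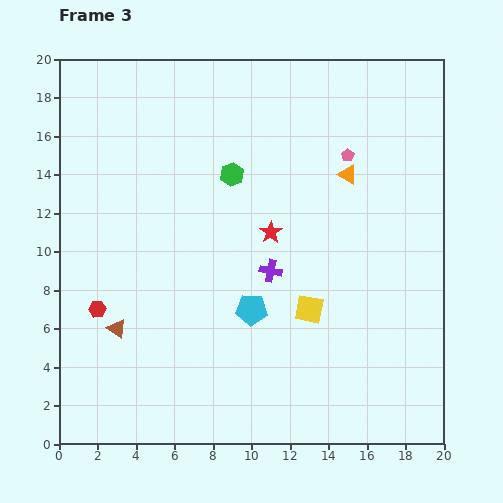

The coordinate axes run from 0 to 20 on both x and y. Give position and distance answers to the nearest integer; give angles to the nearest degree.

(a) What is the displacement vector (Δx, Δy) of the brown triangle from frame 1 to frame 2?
(-7, 0)

The brown triangle was at (17, 5) in frame 1 and (10, 5) in frame 2.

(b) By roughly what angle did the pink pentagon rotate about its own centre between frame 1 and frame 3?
30° counter-clockwise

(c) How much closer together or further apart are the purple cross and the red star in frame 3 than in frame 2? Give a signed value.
-4

Distance in frame 2: 6. Distance in frame 3: 2.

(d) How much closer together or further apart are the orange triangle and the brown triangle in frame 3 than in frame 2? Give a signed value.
+3

Distance in frame 2: 11. Distance in frame 3: 14.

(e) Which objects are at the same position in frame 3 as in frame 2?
the red star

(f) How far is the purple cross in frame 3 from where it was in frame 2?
5

The purple cross moved from (6, 7) to (11, 9), a distance of √(5² + 2²) ≈ 5.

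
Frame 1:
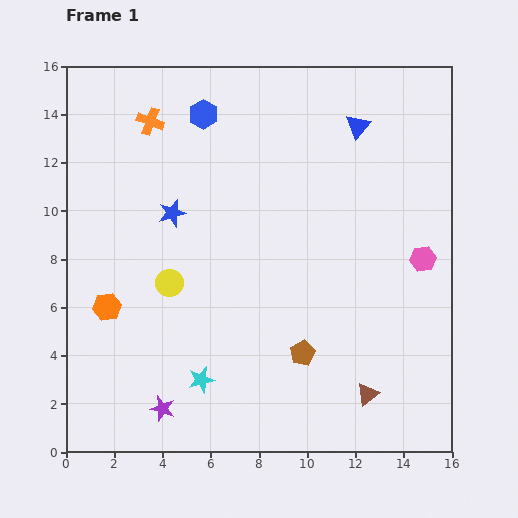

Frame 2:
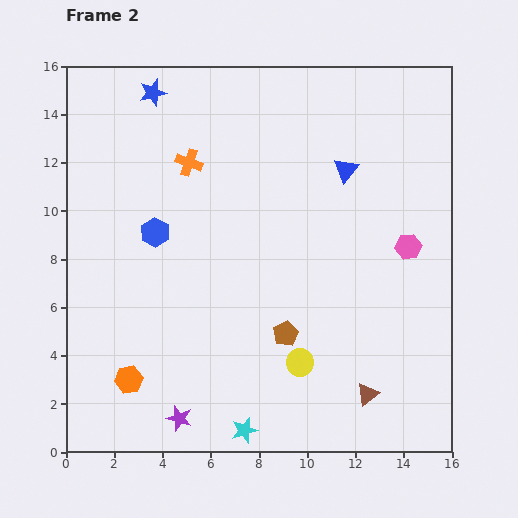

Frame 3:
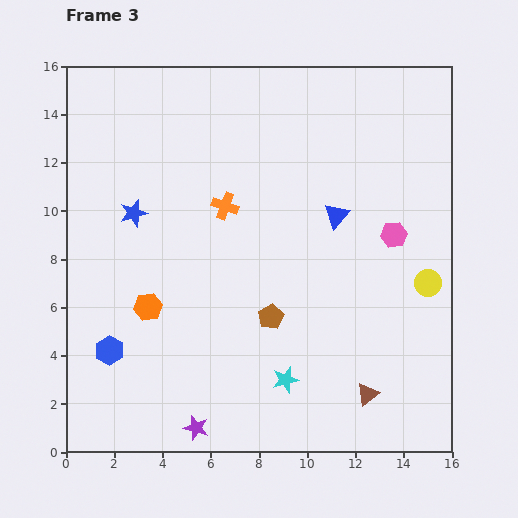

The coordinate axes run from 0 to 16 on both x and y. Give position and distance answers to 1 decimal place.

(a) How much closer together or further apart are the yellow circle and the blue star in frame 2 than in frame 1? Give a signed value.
+9.9

Distance in frame 1: 2.9. Distance in frame 2: 12.8.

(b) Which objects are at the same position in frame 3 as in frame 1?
the brown triangle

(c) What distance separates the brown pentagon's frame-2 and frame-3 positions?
0.9

The brown pentagon moved from (9.1, 4.9) to (8.5, 5.6), a distance of √(0.6² + 0.7²) ≈ 0.9.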